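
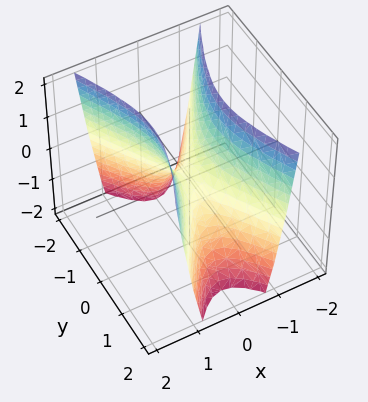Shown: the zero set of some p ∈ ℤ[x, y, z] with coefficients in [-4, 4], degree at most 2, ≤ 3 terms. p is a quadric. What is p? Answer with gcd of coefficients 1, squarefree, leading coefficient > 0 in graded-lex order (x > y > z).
3*x^2 - y^2 - z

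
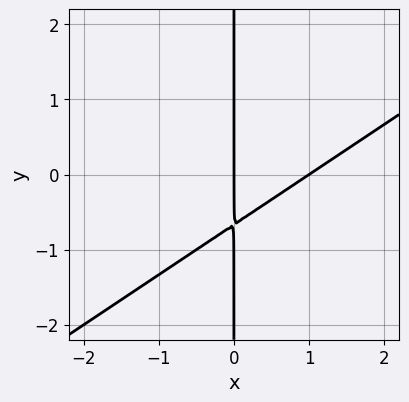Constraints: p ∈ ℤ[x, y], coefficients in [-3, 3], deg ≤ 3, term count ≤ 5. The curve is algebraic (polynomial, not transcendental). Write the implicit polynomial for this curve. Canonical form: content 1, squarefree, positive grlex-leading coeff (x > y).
First, degree: the shape is more complex than any degree-1 curve, so deg p = 2.
Next, against the integer gridlines: among the integer gridlines, it crosses the x-axis at x ∈ {0, 1}; every point of the y-axis in the box is on the curve.
Finally, fitting integer coefficients to these (and the overall shape) gives p.

2*x^2 - 3*x*y - 2*x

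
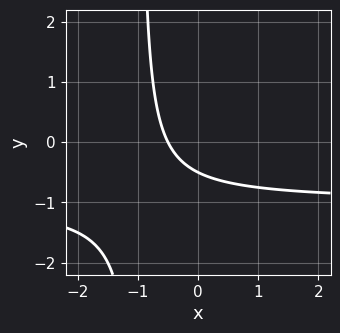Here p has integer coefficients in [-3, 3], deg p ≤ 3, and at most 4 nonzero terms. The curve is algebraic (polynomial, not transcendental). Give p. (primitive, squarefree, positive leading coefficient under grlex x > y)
2*x*y + 2*x + 2*y + 1

First, the degree is 2 — the shape is more complex than any degree-1 curve.
Finally, solving for integer coefficients yields p as stated.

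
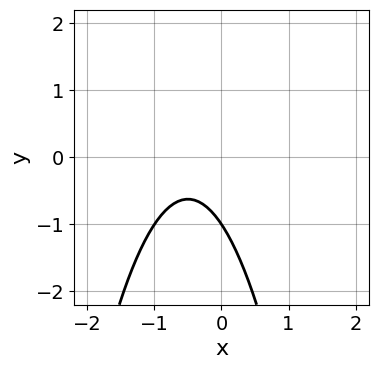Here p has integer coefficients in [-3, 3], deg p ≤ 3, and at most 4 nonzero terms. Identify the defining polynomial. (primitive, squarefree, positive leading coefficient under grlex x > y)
The degree is 2 — no degree-1 curve has this shape.
Reading off the gridlines: it misses every integer gridline on the x-axis; one y-axis crossing is at y = -1.
Matching integer coefficients to the picture gives p.

3*x^2 + 3*x + 2*y + 2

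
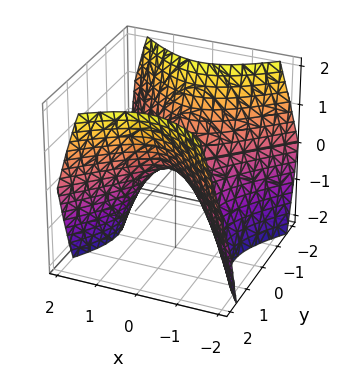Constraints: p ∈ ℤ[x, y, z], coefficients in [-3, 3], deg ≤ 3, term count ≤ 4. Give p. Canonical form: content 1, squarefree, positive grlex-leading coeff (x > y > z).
x^2 - y^2 + z

First, degree: a hyperbolic paraboloid; a quadric, so deg p = 2.
Then, symmetries: it's symmetric under y → −y, forcing even powers of y; mirror symmetry x ↦ −x ⇒ only even powers of x.
Then, checking where it meets the axes: one x-axis crossing is at x = 0; one z-axis crossing is at z = 0; it crosses the y-axis at the gridline y = 0.
Finally, solving for integer coefficients yields p as stated.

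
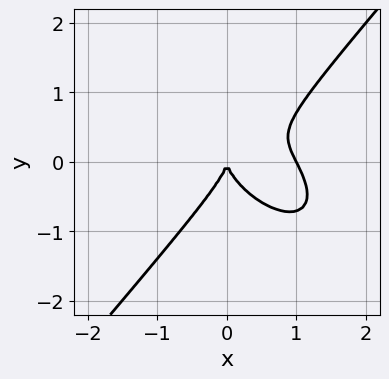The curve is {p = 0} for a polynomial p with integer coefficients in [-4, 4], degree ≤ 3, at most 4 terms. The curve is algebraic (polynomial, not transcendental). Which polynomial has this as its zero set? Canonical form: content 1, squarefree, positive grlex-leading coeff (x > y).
(a) The degree is 3 — no degree-2 curve has this shape.
(b) From the visible intercepts: the x-axis gridline crossings are at x ∈ {0, 1}; one y-axis crossing is at y = 0.
(c) Solving for integer coefficients yields p as stated.

2*x^3 + x^2*y - 2*y^3 - 2*x^2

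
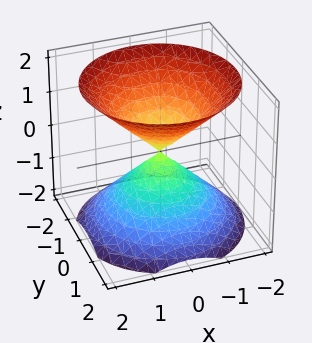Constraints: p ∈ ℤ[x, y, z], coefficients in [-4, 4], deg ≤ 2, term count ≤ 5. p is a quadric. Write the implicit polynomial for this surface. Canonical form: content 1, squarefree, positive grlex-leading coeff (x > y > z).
x^2 + y^2 - z^2

1. I count 2 distinct pieces. Treating them together as one polynomial.
2. Degree: two nappes meeting at a single point; a quadric, so deg p = 2.
3. Symmetries: rotational symmetry about the z-axis ⇒ p depends on x, y only through x² + y²; the z ↦ −z reflection is a symmetry, so z appears only in even powers.
4. From the visible intercepts: it meets the x-axis at x = 0 (among the integer gridlines); it crosses the z-axis at the gridline z = 0; one y-axis crossing is at y = 0.
5. Assembling these constraints gives the stated polynomial.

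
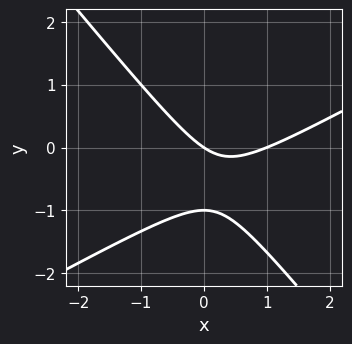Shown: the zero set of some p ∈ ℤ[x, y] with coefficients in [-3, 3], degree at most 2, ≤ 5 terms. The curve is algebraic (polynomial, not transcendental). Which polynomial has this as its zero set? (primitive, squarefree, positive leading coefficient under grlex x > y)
2*x^2 - 2*x*y - 3*y^2 - 2*x - 3*y

1. Degree: a generic line meets the curve in up to 2 points, so deg p = 2.
2. From the axis intercepts and sections: among the integer gridlines, it crosses the x-axis at x ∈ {0, 1}; the y-axis gridline crossings are at y ∈ {-1, 0}.
3. Fitting integer coefficients to these (and the overall shape) gives p.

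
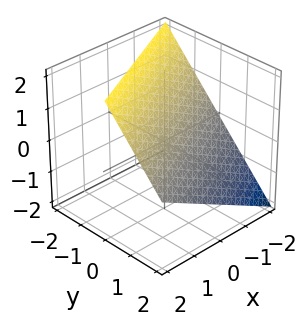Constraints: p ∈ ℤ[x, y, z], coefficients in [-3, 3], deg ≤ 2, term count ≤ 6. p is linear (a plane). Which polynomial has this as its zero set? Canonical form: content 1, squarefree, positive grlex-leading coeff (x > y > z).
x - 2*y - 2*z + 2

First, deg p = 1. The surface is flat (a plane).
Next, observable constraints: it meets the y-axis at y = 1 (among the integer gridlines); it crosses the z-axis at the gridline z = 1; it meets the x-axis at x = -2 (among the integer gridlines).
Finally, matching integer coefficients to the picture gives p.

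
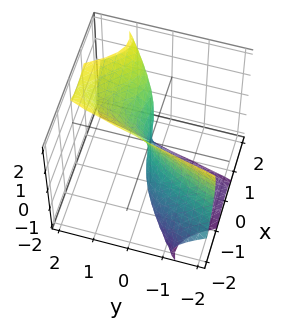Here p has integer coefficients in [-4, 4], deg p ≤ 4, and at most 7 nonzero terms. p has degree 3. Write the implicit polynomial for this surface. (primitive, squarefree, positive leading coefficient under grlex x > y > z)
1. The degree is 3 — no degree-2 surface has this shape.
2. Observable constraints: it meets the y-axis at y = 0 (among the integer gridlines); it crosses the z-axis at the gridline z = 0.
3. These observations pin down the coefficients.

2*x^3 - x^2*y - 2*x^2*z + z^3 - 3*y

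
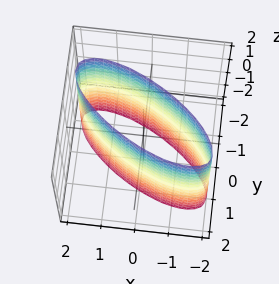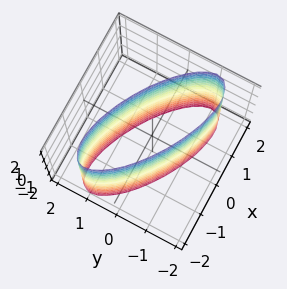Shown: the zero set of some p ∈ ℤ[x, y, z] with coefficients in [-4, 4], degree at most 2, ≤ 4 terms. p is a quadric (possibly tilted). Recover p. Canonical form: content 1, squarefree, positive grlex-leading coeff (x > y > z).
1. The degree is 2 — a generic line meets the surface in up to 2 points.
2. Observable constraints: among the integer gridlines, it crosses the y-axis at y ∈ {-1, 1}; no z-intercept at any integer in the box.
3. Fitting integer coefficients to these (and the overall shape) gives p.

x^2 + 2*x*y + 2*y^2 - 2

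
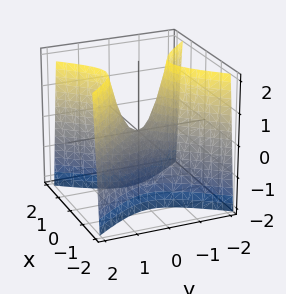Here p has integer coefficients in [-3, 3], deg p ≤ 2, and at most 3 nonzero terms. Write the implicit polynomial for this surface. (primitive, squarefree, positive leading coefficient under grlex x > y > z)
3*x^2 - 2*y^2 + z

First, deg p = 2.
Next, symmetries: the x ↦ −x reflection is a symmetry, so x appears only in even powers; the y ↦ −y reflection is a symmetry, so y appears only in even powers.
Then, checking where it meets the axes: it crosses the z-axis at the gridline z = 0; it crosses the x-axis at the gridline x = 0.
Finally, assembling these constraints gives the stated polynomial.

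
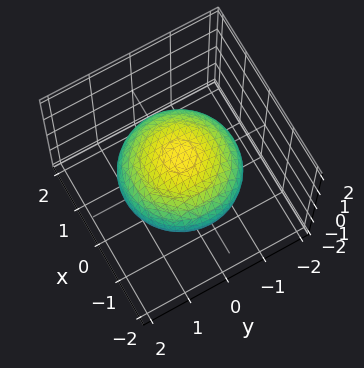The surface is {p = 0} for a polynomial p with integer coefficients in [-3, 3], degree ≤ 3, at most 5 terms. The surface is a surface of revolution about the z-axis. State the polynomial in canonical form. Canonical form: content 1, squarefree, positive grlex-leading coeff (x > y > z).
x^2 + y^2 + 2*z^2 - 2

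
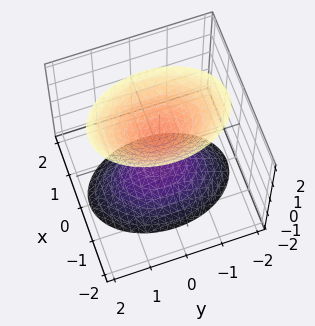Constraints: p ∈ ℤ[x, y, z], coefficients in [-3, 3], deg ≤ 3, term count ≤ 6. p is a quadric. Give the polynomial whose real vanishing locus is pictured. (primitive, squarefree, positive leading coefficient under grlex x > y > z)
2*x^2 + y^2 - z^2 + 1

(a) There are 2 components. Treating them together as one polynomial.
(b) The degree is 2 — two separate bowl-shaped sheets opening away from each other; a quadric.
(c) Symmetries: it's symmetric under z → −z, forcing even powers of z; mirror symmetry y ↦ −y ⇒ only even powers of y; it's symmetric under x → −x, forcing even powers of x.
(d) Reading off the gridlines: it misses every integer gridline on the x-axis; the z-axis gridline crossings are at z ∈ {-1, 1}.
(e) The integer polynomial consistent with all of this is the stated p.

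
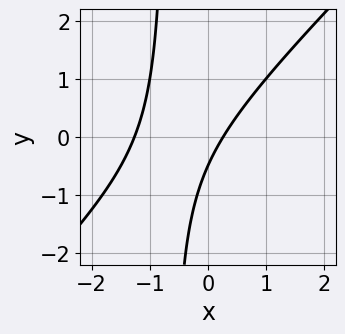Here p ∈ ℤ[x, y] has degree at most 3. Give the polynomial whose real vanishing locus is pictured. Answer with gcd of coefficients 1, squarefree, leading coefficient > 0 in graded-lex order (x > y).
3*x^2 - 3*x*y + 3*x - 2*y - 1

First, degree: a generic line meets the curve in up to 2 points, so deg p = 2.
Finally, solving for integer coefficients yields p as stated.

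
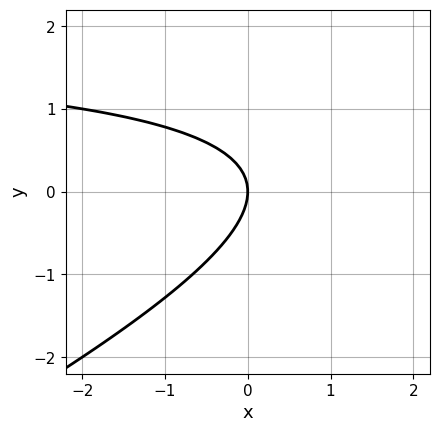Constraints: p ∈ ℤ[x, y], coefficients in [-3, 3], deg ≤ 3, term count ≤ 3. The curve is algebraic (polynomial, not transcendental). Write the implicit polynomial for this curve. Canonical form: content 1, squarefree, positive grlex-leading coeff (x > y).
(a) Degree: the shape is more complex than any degree-1 curve, so deg p = 2.
(b) Reading off the gridlines: it meets the y-axis at y = 0 (among the integer gridlines); one x-axis crossing is at x = 0.
(c) Solving for integer coefficients yields p as stated.

x*y - 2*y^2 - 2*x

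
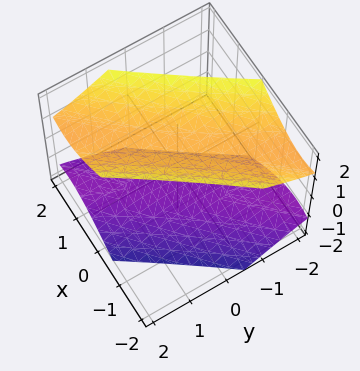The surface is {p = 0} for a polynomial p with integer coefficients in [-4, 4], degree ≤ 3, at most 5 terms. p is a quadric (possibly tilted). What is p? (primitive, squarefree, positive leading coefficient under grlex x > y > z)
1. I count 2 distinct pieces. Treating them together as one polynomial.
2. deg p = 2. The shape is more complex than any degree-1 surface.
3. From the axis intercepts and sections: it misses every integer gridline on the x-axis; the surface avoids every integer y-axis point in the box.
4. Assembling these constraints gives the stated polynomial.

2*x^2 - 3*x*y + y^2 - 2*z^2 + 3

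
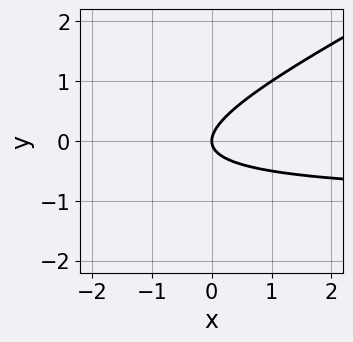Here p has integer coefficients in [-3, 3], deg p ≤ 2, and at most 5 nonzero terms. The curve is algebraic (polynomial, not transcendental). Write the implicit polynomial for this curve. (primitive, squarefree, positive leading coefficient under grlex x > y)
1. Degree: no degree-1 curve has this shape, so deg p = 2.
2. Checking where it meets the axes: it crosses the y-axis at the gridline y = 0; it crosses the x-axis at the gridline x = 0.
3. The integer polynomial consistent with all of this is the stated p.

x*y - 2*y^2 + x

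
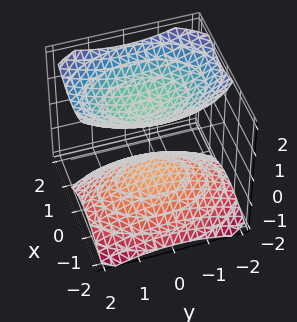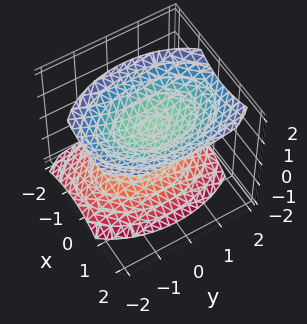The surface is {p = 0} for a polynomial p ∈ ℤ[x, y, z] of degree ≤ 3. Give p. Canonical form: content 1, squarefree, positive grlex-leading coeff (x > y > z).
2*x^2 - x*z + y^2 - 2*z^2 + 2

(a) The picture has 2 separate pieces. They look like related sheets of one shape, so recover p as a whole.
(b) The degree is 2 — the shape is more complex than any degree-1 surface.
(c) Checking where it meets the axes: the z-axis gridline crossings are at z ∈ {-1, 1}; the surface avoids every integer x-axis point in the box; the surface avoids every integer y-axis point in the box.
(d) Matching integer coefficients to the picture gives p.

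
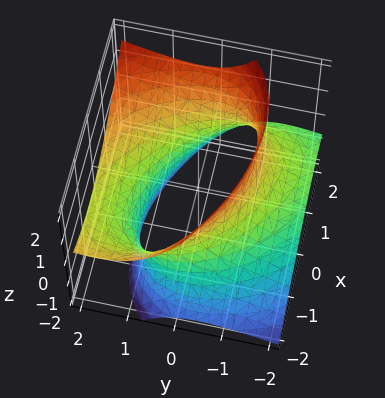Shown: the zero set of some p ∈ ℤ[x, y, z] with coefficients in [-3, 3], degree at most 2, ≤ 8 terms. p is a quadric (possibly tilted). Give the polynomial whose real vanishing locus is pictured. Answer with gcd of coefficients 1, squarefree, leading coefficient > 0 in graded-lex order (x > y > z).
x^2 + x*y + y^2 - 2*y*z - z^2 - 2

(a) deg p = 2. A generic line meets the surface in up to 2 points.
(b) Against the integer gridlines: it misses every integer gridline on the z-axis.
(c) The integer polynomial consistent with all of this is the stated p.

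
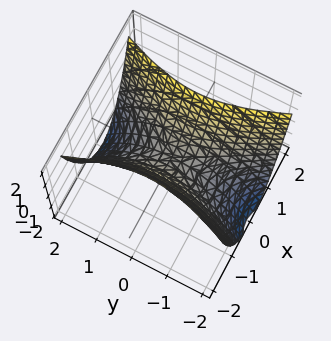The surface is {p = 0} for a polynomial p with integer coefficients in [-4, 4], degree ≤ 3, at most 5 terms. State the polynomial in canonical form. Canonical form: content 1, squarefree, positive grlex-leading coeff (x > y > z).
3*x^2 - y^2 - 2*z

1. The degree is 2 — a saddle surface; a quadric.
2. Symmetries: mirror symmetry y ↦ −y ⇒ only even powers of y; mirror symmetry x ↦ −x ⇒ only even powers of x.
3. Observable constraints: it meets the y-axis at y = 0 (among the integer gridlines); it meets the x-axis at x = 0 (among the integer gridlines); it crosses the z-axis at the gridline z = 0.
4. Together with the visible shape, these determine p as stated.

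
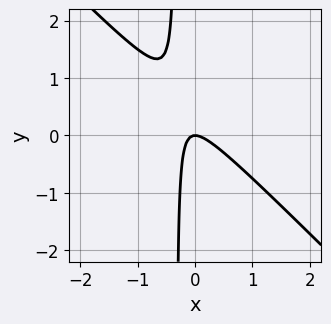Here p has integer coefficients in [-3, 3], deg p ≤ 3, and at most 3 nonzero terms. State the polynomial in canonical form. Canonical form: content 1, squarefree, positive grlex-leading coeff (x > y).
1. Degree: the shape is more complex than any degree-1 curve, so deg p = 2.
2. Against the integer gridlines: it meets the x-axis at x = 0 (among the integer gridlines); it meets the y-axis at y = 0 (among the integer gridlines).
3. The integer polynomial consistent with all of this is the stated p.

3*x^2 + 3*x*y + y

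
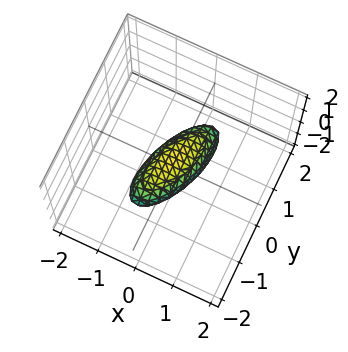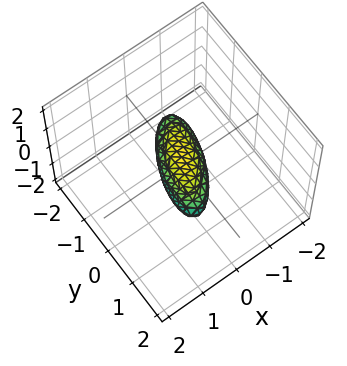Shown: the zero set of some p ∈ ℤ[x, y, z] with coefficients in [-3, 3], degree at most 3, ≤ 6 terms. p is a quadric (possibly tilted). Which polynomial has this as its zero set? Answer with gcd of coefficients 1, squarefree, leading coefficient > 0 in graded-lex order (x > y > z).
Degree: the shape is more complex than any degree-1 surface, so deg p = 2.
Reading off the gridlines: among the integer gridlines, it crosses the y-axis at y ∈ {-1, 1}.
Matching integer coefficients to the picture gives p.

3*x^2 - 2*x*y + y^2 + 3*z^2 - 1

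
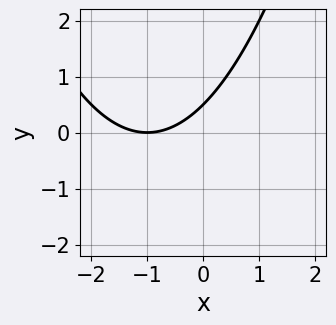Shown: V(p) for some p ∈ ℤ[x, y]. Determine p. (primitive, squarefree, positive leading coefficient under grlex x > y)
x^2 + 2*x - 2*y + 1

1. The degree is 2 — a generic line meets the curve in up to 2 points.
2. Observable constraints: it meets the x-axis at x = -1 (among the integer gridlines).
3. Fitting integer coefficients to these (and the overall shape) gives p.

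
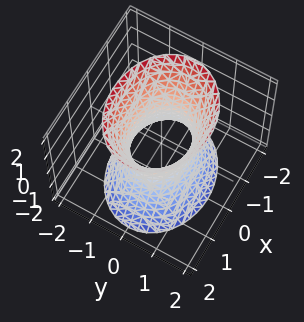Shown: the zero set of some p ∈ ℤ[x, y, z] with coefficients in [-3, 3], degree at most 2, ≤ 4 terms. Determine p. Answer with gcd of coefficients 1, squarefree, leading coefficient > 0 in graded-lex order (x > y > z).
2*x^2 + 3*y^2 - z^2 - 2

deg p = 2.
Symmetries: mirror symmetry y ↦ −y ⇒ only even powers of y; it's symmetric under x → −x, forcing even powers of x; it's symmetric under z → −z, forcing even powers of z.
From the visible intercepts: it misses every integer gridline on the z-axis; among the integer gridlines, it crosses the x-axis at x ∈ {-1, 1}.
Putting this together gives p.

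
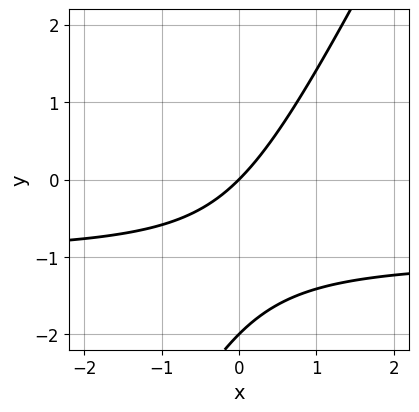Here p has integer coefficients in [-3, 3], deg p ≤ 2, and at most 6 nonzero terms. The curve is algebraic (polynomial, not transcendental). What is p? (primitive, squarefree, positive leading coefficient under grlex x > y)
2*x*y - y^2 + 2*x - 2*y

1. deg p = 2. A generic line meets the curve in up to 2 points.
2. From the visible intercepts: one x-axis crossing is at x = 0; the y-axis gridline crossings are at y ∈ {-2, 0}.
3. Fitting integer coefficients to these (and the overall shape) gives p.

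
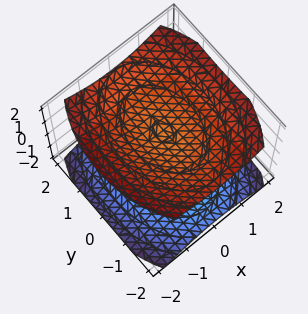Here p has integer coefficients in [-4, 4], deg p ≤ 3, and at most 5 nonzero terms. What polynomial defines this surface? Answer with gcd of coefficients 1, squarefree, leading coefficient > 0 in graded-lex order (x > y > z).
2*x^2 + y^2 - 3*z^2 + 3

1. I count 2 distinct pieces.
2. The degree is 2 — two sheets facing apart; a quadric.
3. Symmetries: it's symmetric under z → −z, forcing even powers of z; it's symmetric under y → −y, forcing even powers of y; mirror symmetry x ↦ −x ⇒ only even powers of x.
4. Checking where it meets the axes: no x-intercept at any integer in the box; no y-intercept at any integer in the box; among the integer gridlines, it crosses the z-axis at z ∈ {-1, 1}.
5. These observations pin down the coefficients.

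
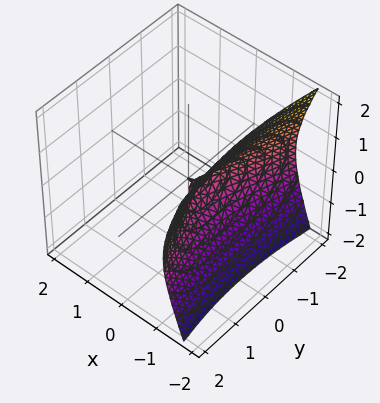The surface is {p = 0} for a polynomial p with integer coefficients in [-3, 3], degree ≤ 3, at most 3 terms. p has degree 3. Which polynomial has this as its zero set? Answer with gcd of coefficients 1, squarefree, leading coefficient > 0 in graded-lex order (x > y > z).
(a) Degree: a generic line meets the surface in up to 3 points, so deg p = 3.
(b) From the axis intercepts and sections: it crosses the z-axis at the gridline z = 0; one x-axis crossing is at x = 0; one y-axis crossing is at y = 0.
(c) The integer polynomial consistent with all of this is the stated p.

3*x^3 + y^2 + 2*z^2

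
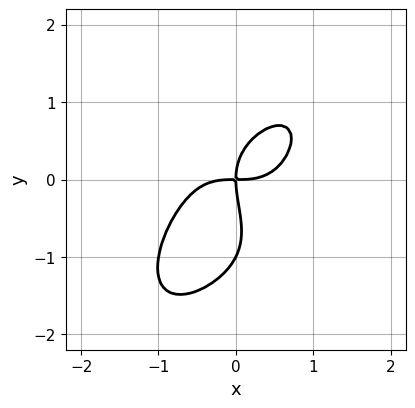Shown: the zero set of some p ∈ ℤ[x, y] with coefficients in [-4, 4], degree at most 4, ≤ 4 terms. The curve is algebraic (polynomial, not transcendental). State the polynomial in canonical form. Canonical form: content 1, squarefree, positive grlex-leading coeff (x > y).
(a) Degree: the shape is more complex than any degree-3 curve, so deg p = 4.
(b) From the axis intercepts and sections: one x-axis crossing is at x = 0; the y-axis gridline crossings are at y ∈ {-1, 0}.
(c) Matching integer coefficients to the picture gives p.

2*x^4 + y^4 + y^3 - 2*x*y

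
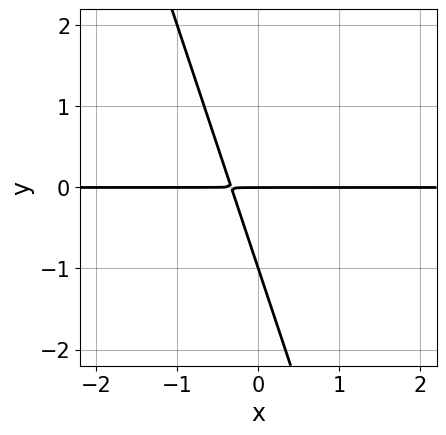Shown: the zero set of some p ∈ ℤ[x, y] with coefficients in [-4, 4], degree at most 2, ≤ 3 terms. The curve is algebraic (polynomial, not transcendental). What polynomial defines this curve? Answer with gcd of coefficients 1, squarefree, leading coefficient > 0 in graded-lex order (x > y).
3*x*y + y^2 + y

1. Degree: no degree-1 curve has this shape, so deg p = 2.
2. From the axis intercepts and sections: every point of the x-axis in the box is on the curve; among the integer gridlines, it crosses the y-axis at y ∈ {-1, 0}.
3. These observations pin down the coefficients.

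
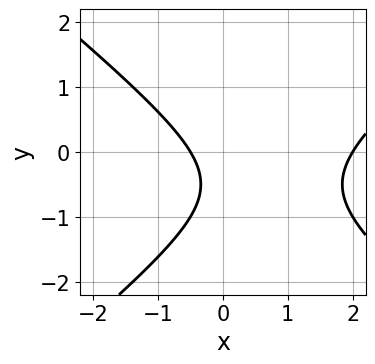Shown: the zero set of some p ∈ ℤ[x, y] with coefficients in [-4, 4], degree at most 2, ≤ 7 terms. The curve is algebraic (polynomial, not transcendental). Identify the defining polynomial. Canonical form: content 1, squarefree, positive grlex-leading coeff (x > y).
deg p = 2.
Reading off the gridlines: it meets the x-axis at x = 2 (among the integer gridlines); no y-intercept at any integer in the box.
Together with the visible shape, these determine p as stated.

2*x^2 - 3*y^2 - 3*x - 3*y - 2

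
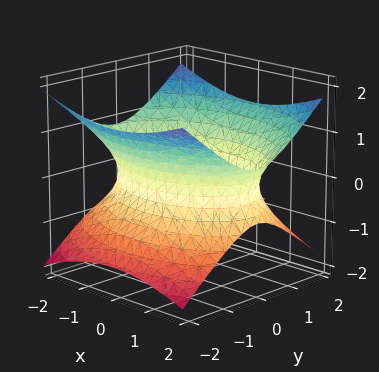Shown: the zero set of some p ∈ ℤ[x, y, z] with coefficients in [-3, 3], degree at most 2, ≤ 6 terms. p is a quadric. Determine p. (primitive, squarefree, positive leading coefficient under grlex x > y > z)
First, the degree is 2 — an hourglass — one-sheet hyperboloid; a quadric.
Next, symmetries: the z ↦ −z reflection is a symmetry, so z appears only in even powers; the x ↦ −x reflection is a symmetry, so x appears only in even powers; mirror symmetry y ↦ −y ⇒ only even powers of y.
Next, checking where it meets the axes: no z-intercept at any integer in the box.
Finally, these observations pin down the coefficients.

x^2 + 2*y^2 - 3*z^2 - 3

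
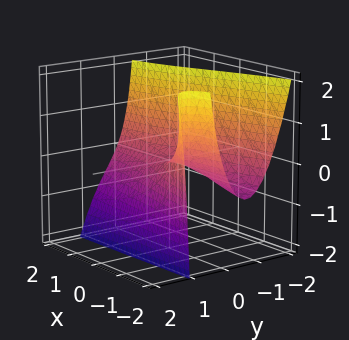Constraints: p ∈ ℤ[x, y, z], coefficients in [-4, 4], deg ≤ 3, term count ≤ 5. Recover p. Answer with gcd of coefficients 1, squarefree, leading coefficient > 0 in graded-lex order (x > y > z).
First, deg p = 3. No degree-2 surface has this shape.
Next, against the integer gridlines: it meets the z-axis at z = 0 (among the integer gridlines); it meets the y-axis at y = 0 (among the integer gridlines); the visible x-axis segment lies entirely on the surface.
Finally, matching integer coefficients to the picture gives p.

x*y*z + 3*y^3 + 2*x*y + 2*z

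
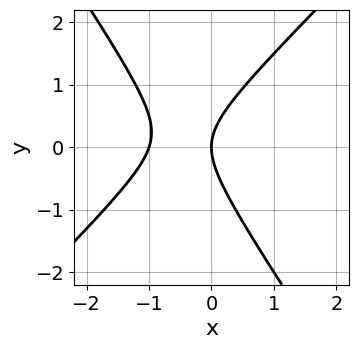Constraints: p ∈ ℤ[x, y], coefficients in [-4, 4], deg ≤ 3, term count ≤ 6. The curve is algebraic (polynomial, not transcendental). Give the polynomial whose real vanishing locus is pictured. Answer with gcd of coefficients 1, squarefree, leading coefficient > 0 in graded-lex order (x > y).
3*x^2 - x*y - 2*y^2 + 3*x

First, the degree is 2 — the shape is more complex than any degree-1 curve.
Then, observable constraints: one y-axis crossing is at y = 0; the x-axis gridline crossings are at x ∈ {-1, 0}.
Finally, these observations pin down the coefficients.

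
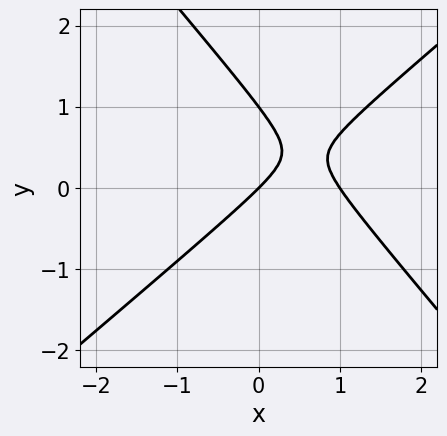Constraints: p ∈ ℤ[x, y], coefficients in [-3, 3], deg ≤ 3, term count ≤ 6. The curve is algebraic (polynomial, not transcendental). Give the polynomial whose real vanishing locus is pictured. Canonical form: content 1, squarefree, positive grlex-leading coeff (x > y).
3*x^2 - x*y - 3*y^2 - 3*x + 3*y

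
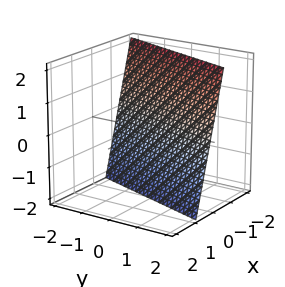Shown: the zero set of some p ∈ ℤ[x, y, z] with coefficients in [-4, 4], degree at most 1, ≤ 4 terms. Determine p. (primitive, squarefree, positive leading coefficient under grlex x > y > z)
3*x - y + z + 2

1. Degree: the surface is flat (a plane), so deg p = 1.
2. From the visible intercepts: it meets the y-axis at y = 2 (among the integer gridlines); it crosses the z-axis at the gridline z = -2.
3. These observations pin down the coefficients.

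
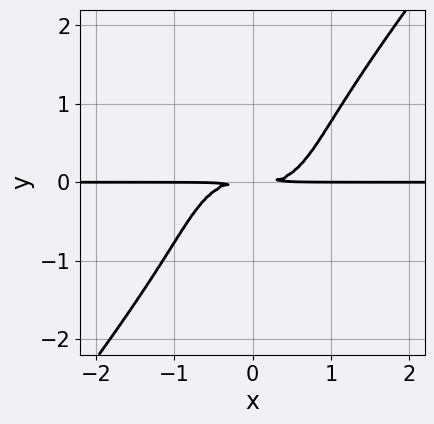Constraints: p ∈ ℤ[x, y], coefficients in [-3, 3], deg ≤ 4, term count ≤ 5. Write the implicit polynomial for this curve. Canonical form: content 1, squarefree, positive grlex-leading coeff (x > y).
2*x^3*y - y^4 - 2*y^2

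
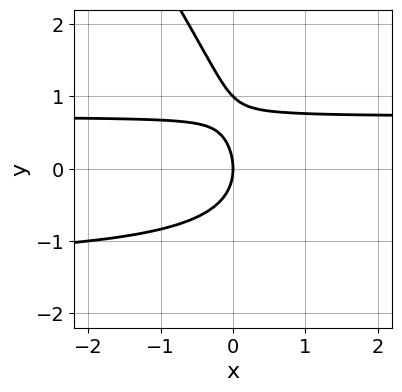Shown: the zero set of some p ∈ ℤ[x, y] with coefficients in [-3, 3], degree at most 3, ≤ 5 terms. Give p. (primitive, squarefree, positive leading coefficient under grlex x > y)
The degree is 3 — a generic line meets the curve in up to 3 points.
Checking where it meets the axes: the y-axis gridline crossings are at y ∈ {0, 1}; one x-axis crossing is at x = 0.
Solving for integer coefficients yields p as stated.

3*x*y^2 + 2*y^3 + 2*x*y - 2*y^2 - 3*x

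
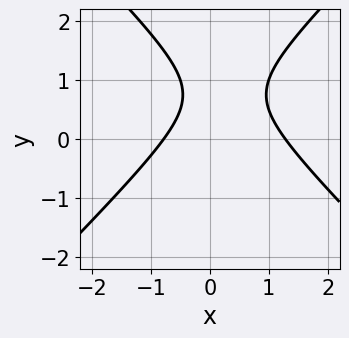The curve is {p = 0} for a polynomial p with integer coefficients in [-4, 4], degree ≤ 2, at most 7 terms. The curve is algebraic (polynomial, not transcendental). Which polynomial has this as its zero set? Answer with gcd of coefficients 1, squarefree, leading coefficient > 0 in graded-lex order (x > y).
First, degree: no degree-1 curve has this shape, so deg p = 2.
Then, from the axis intercepts and sections: the curve avoids every integer y-axis point in the box.
Finally, solving for integer coefficients yields p as stated.

2*x^2 - 2*y^2 - x + 3*y - 2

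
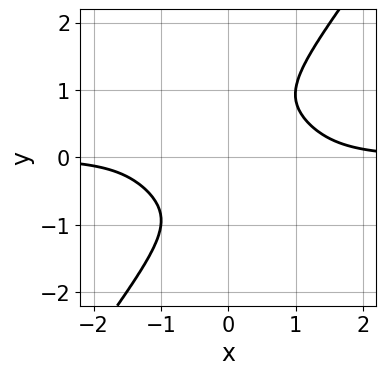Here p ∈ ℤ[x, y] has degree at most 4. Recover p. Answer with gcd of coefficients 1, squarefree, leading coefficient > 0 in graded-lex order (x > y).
2*x^3*y + 3*x*y^3 - 3*y^4 - 2

deg p = 4.
Reading off the gridlines: it misses every integer gridline on the y-axis; it misses every integer gridline on the x-axis.
Fitting integer coefficients to these (and the overall shape) gives p.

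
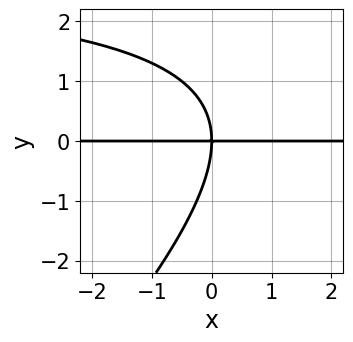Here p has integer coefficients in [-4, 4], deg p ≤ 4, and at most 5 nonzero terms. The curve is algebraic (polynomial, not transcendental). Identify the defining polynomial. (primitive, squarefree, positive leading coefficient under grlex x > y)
1. The degree is 3 — no degree-2 curve has this shape.
2. Against the integer gridlines: one y-axis crossing is at y = 0; every point of the x-axis in the box is on the curve.
3. The integer polynomial consistent with all of this is the stated p.

x*y^2 - y^3 - 3*x*y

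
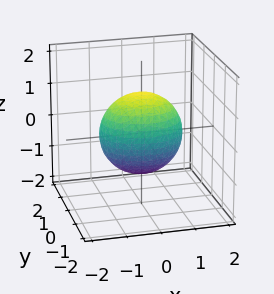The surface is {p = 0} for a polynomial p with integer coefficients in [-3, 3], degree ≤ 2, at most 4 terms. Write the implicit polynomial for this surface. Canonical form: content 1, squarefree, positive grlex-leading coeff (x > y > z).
(a) deg p = 2. A closed, bounded, convex surface; a quadric.
(b) Symmetries: mirror symmetry y ↦ −y ⇒ only even powers of y; the z ↦ −z reflection is a symmetry, so z appears only in even powers; the x ↦ −x reflection is a symmetry, so x appears only in even powers.
(c) Checking where it meets the axes: the y-axis gridline crossings are at y ∈ {-1, 1}.
(d) Assembling these constraints gives the stated polynomial.

2*x^2 + 3*y^2 + 2*z^2 - 3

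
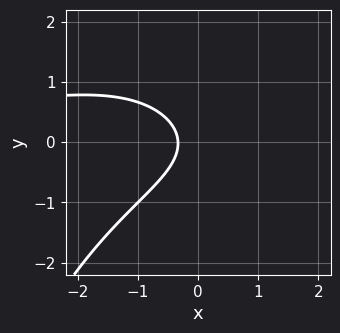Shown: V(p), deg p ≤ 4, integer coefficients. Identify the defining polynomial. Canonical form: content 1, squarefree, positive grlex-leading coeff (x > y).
x^2*y + 3*y^2 + 3*x + 1

First, deg p = 3. No degree-2 curve has this shape.
Then, against the integer gridlines: it misses every integer gridline on the y-axis.
Finally, together with the visible shape, these determine p as stated.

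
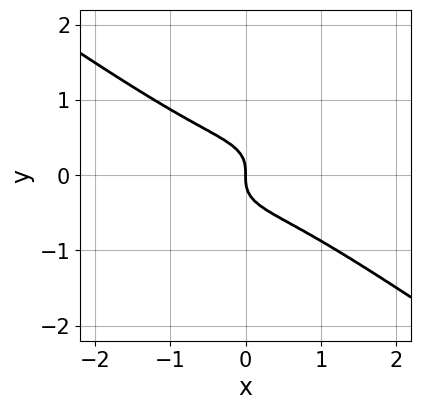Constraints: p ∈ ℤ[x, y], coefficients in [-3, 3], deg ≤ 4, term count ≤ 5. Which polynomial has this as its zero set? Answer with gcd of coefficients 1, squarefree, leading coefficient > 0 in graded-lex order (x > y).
First, the degree is 3 — a generic line meets the curve in up to 3 points.
Next, from the visible intercepts: it crosses the y-axis at the gridline y = 0; it crosses the x-axis at the gridline x = 0.
Finally, putting this together gives p.

x^3 + 3*y^3 + x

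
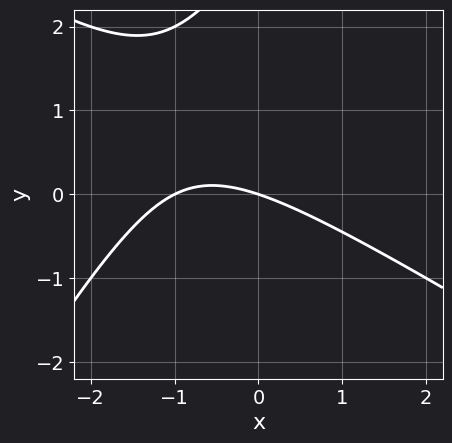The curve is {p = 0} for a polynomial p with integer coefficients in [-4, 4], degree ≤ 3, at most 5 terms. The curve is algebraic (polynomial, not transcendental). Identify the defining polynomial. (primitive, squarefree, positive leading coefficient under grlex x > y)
x^2 + x*y - y^2 + x + 3*y

(a) The degree is 2 — the shape is more complex than any degree-1 curve.
(b) Reading off the gridlines: the x-axis gridline crossings are at x ∈ {-1, 0}; one y-axis crossing is at y = 0.
(c) The integer polynomial consistent with all of this is the stated p.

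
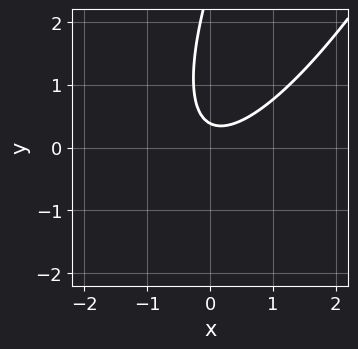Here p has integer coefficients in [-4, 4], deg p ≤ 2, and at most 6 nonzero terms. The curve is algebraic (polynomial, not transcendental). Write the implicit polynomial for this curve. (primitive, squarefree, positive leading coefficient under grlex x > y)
Degree: a generic line meets the curve in up to 2 points, so deg p = 2.
From the visible intercepts: it misses every integer gridline on the x-axis.
Together with the visible shape, these determine p as stated.

3*x^2 - 3*x*y + y^2 - 3*y + 1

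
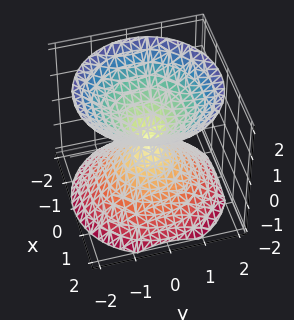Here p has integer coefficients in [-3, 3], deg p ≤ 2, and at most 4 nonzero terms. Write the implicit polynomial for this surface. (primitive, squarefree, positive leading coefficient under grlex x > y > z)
x^2 + y^2 - z^2

First, the picture has 2 separate pieces. Treating them together as one polynomial.
Then, degree: two nappes meeting at a single point; a quadric, so deg p = 2.
Next, symmetries: the z ↦ −z reflection is a symmetry, so z appears only in even powers; rotational symmetry about the z-axis ⇒ p depends on x, y only through x² + y².
Then, reading off the gridlines: a circular section at z = -1 has radius exactly 1; it meets the x-axis at x = 0 (among the integer gridlines).
Finally, these observations pin down the coefficients.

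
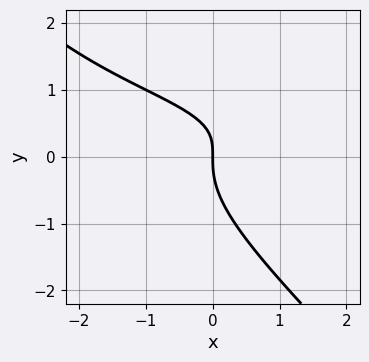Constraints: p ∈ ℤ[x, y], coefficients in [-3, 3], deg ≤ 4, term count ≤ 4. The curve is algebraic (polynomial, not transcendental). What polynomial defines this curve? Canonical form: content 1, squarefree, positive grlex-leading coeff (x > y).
(a) The degree is 3 — a generic line meets the curve in up to 3 points.
(b) Observable constraints: one y-axis crossing is at y = 0; it crosses the x-axis at the gridline x = 0.
(c) Solving for integer coefficients yields p as stated.

x*y^2 + y^3 - x*y + x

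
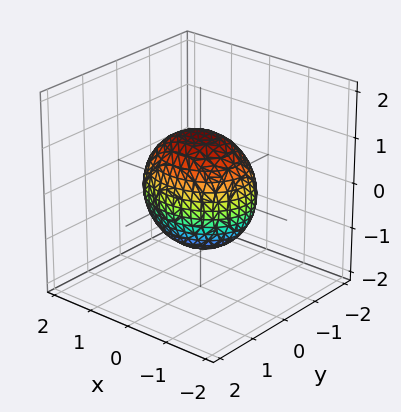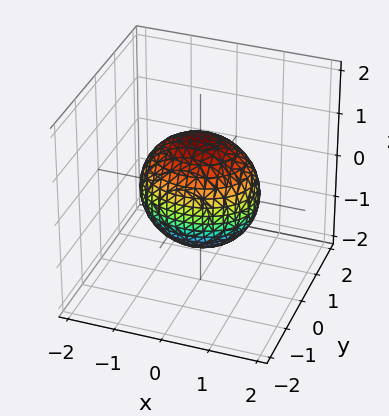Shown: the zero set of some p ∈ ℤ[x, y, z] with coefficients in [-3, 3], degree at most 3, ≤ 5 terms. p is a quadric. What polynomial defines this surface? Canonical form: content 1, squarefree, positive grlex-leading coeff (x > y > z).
2*x^2 + 3*y^2 + 2*z^2 - 3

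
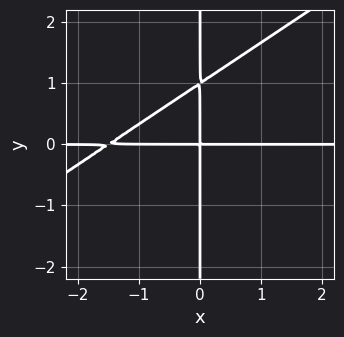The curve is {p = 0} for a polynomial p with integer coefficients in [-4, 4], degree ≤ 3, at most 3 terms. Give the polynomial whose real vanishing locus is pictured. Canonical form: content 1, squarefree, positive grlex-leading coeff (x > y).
(a) Degree: the shape is more complex than any degree-2 curve, so deg p = 3.
(b) Checking where it meets the axes: the visible y-axis segment lies entirely on the curve; the visible x-axis segment lies entirely on the curve.
(c) Assembling these constraints gives the stated polynomial.

2*x^2*y - 3*x*y^2 + 3*x*y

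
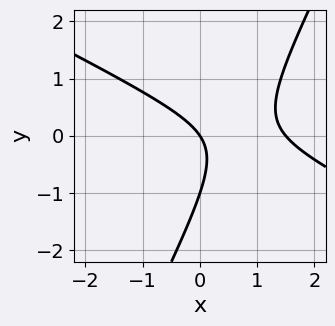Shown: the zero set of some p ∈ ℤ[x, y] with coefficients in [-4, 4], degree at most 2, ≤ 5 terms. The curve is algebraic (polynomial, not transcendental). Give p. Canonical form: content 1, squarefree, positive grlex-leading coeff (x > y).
2*x^2 + 3*x*y - 2*y^2 - 3*x - 2*y

(a) The degree is 2 — no degree-1 curve has this shape.
(b) Checking where it meets the axes: one x-axis crossing is at x = 0; among the integer gridlines, it crosses the y-axis at y ∈ {-1, 0}.
(c) Matching integer coefficients to the picture gives p.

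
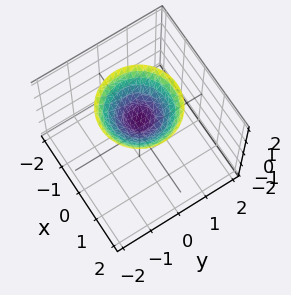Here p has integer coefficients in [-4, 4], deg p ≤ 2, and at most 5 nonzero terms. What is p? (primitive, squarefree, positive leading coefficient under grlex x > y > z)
1. The degree is 2 — the shape is more complex than any degree-1 surface.
2. Symmetry: every cross-section ⟂ z is a circle, so x, y appear only via x² + y².
3. Observable constraints: a circular section at z = 2 has radius between 1 and 2; one z-axis crossing is at z = 1; no y-intercept at any integer in the box; no x-intercept at any integer in the box.
4. Matching integer coefficients to the picture gives p.

2*x^2 + 2*y^2 - 3*z + 3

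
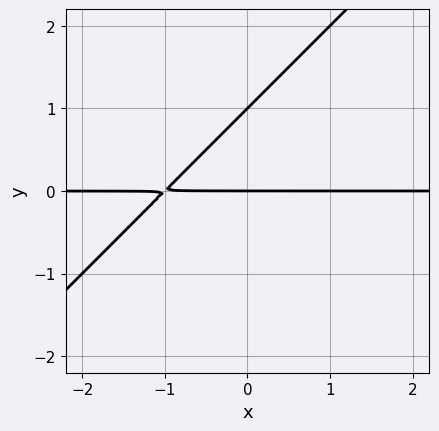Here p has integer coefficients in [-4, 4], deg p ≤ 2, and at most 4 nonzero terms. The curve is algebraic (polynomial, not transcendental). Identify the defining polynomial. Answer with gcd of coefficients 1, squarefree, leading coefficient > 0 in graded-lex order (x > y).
x*y - y^2 + y

First, the degree is 2 — a generic line meets the curve in up to 2 points.
Then, observable constraints: every point of the x-axis in the box is on the curve; among the integer gridlines, it crosses the y-axis at y ∈ {0, 1}.
Finally, fitting integer coefficients to these (and the overall shape) gives p.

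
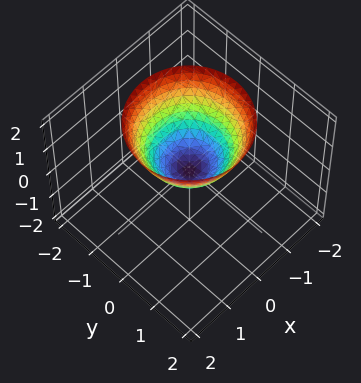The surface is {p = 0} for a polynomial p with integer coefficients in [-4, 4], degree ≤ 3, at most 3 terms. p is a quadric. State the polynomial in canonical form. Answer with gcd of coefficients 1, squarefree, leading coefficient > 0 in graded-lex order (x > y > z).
x^2 + y^2 - z

The degree is 2 — a paraboloid; a quadric.
Symmetries: rotational symmetry about the z-axis ⇒ p depends on x, y only through x² + y².
From the axis intercepts and sections: it crosses the x-axis at the gridline x = 0; it meets the z-axis at z = 0 (among the integer gridlines); a circular section at z = 1 has radius exactly 1.
Together with the visible shape, these determine p as stated.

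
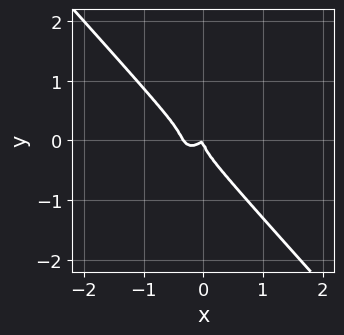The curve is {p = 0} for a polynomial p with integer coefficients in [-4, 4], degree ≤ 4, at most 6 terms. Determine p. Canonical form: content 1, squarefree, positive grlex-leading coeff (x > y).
3*x^3 - x^2*y + 3*y^3 + x^2 - x*y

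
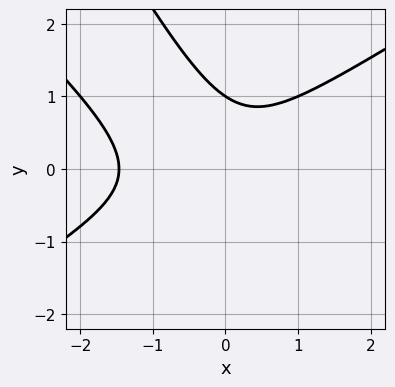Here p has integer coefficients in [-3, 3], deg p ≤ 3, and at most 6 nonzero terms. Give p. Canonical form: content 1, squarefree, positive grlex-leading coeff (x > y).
x^3 - 2*x*y^2 - y^3 + x^2 + 1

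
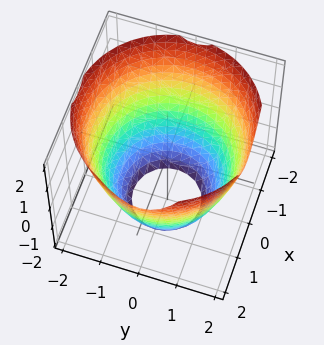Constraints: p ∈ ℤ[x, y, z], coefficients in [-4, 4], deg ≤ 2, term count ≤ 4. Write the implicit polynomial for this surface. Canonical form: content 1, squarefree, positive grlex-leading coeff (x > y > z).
First, degree: no degree-1 surface has this shape, so deg p = 2.
Then, by symmetry, every cross-section ⟂ z is a circle, so x, y appear only via x² + y².
Next, from the axis intercepts and sections: a circular section at z = -1 has radius between 1 and 2; the surface avoids every integer z-axis point in the box.
Finally, fitting integer coefficients to these (and the overall shape) gives p.

x^2 + y^2 - z - 3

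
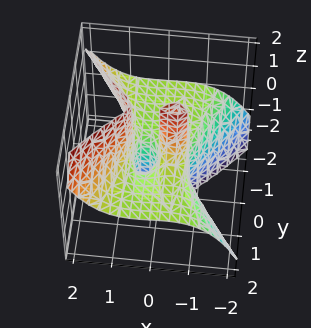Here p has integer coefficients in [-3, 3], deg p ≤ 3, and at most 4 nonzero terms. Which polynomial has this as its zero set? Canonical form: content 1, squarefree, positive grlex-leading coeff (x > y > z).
(a) deg p = 3.
(b) From the visible intercepts: every point of the z-axis in the box is on the surface; it crosses the x-axis at the gridline x = 0; the visible y-axis segment lies entirely on the surface.
(c) Together with the visible shape, these determine p as stated.

2*x^3 - 3*y^2*z - x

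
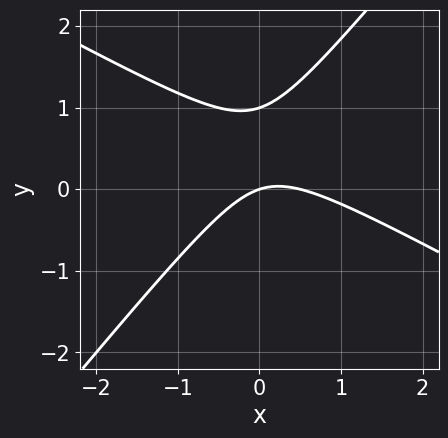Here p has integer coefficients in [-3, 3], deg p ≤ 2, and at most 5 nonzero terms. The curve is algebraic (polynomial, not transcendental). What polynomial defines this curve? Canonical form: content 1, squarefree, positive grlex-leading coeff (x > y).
(a) deg p = 2. The shape is more complex than any degree-1 curve.
(b) Against the integer gridlines: among the integer gridlines, it crosses the y-axis at y ∈ {0, 1}; it meets the x-axis at x = 0 (among the integer gridlines).
(c) Assembling these constraints gives the stated polynomial.

2*x^2 + 2*x*y - 3*y^2 - x + 3*y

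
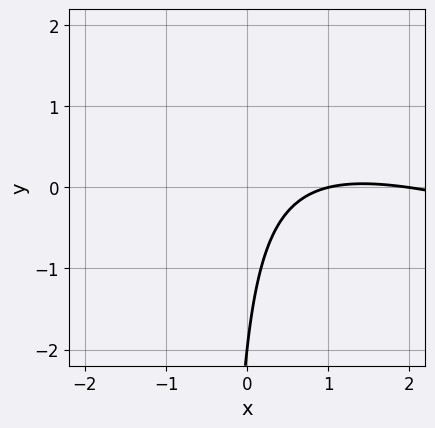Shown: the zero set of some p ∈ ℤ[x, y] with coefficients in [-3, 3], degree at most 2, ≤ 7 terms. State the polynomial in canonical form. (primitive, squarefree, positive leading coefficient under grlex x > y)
x^2 + 3*x*y - 3*x + y + 2

(a) Degree: the shape is more complex than any degree-1 curve, so deg p = 2.
(b) Against the integer gridlines: it crosses the y-axis at the gridline y = -2; the x-axis gridline crossings are at x ∈ {1, 2}.
(c) Assembling these constraints gives the stated polynomial.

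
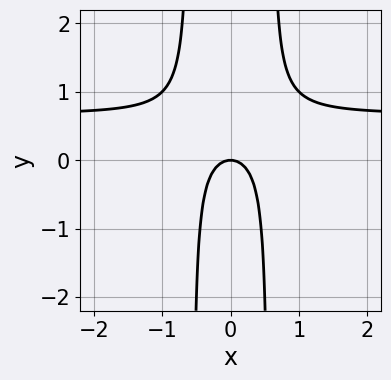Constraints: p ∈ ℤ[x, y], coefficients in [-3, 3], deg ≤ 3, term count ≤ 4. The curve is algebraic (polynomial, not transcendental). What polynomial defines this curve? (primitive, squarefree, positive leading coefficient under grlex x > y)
1. deg p = 3. No degree-2 curve has this shape.
2. Symmetries: mirror symmetry x ↦ −x ⇒ only even powers of x.
3. Reading off the gridlines: one x-axis crossing is at x = 0; it crosses the y-axis at the gridline y = 0.
4. Fitting integer coefficients to these (and the overall shape) gives p.

3*x^2*y - 2*x^2 - y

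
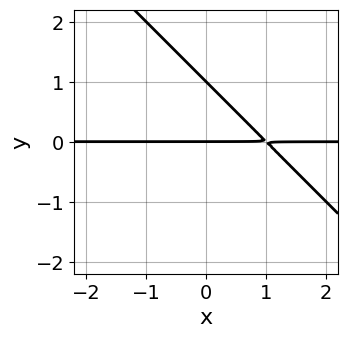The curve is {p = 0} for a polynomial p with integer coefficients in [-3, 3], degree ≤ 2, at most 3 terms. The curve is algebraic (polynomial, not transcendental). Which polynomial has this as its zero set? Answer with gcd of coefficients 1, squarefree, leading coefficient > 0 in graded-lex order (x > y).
First, the degree is 2 — no degree-1 curve has this shape.
Then, from the axis intercepts and sections: the visible x-axis segment lies entirely on the curve; among the integer gridlines, it crosses the y-axis at y ∈ {0, 1}.
Finally, together with the visible shape, these determine p as stated.

x*y + y^2 - y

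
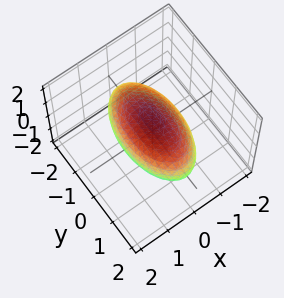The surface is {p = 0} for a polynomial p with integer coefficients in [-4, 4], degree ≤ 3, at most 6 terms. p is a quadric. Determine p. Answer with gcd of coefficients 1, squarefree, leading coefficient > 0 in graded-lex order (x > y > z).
(a) deg p = 2.
(b) Symmetries: it's symmetric under y → −y, forcing even powers of y; it's symmetric under z → −z, forcing even powers of z; the x ↦ −x reflection is a symmetry, so x appears only in even powers.
(c) Against the integer gridlines: the z-axis gridline crossings are at z ∈ {-1, 1}; among the integer gridlines, it crosses the x-axis at x ∈ {-1, 1}.
(d) Matching integer coefficients to the picture gives p.

3*x^2 + y^2 + 3*z^2 - 3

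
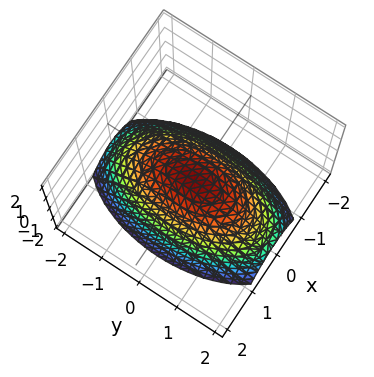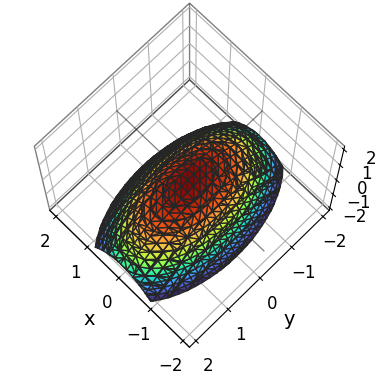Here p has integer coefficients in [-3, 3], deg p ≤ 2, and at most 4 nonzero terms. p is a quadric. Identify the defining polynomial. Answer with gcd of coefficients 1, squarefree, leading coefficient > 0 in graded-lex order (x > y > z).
3*x^2 + y^2 + 3*z

First, deg p = 2.
Next, symmetries: the y ↦ −y reflection is a symmetry, so y appears only in even powers; mirror symmetry x ↦ −x ⇒ only even powers of x.
Then, from the axis intercepts and sections: it meets the x-axis at x = 0 (among the integer gridlines); one z-axis crossing is at z = 0; it crosses the y-axis at the gridline y = 0.
Finally, fitting integer coefficients to these (and the overall shape) gives p.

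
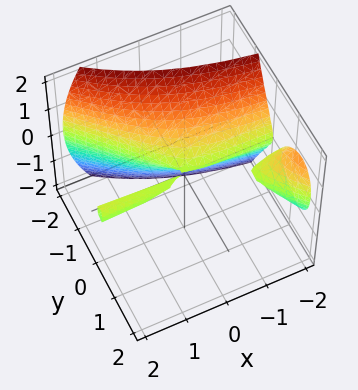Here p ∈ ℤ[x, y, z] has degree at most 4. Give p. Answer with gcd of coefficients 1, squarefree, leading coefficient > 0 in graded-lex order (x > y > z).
First, the picture has 3 separate pieces.
Then, deg p = 3.
Next, against the integer gridlines: every point of the x-axis in the box is on the surface; it crosses the z-axis at the gridline z = 0.
Finally, solving for integer coefficients yields p as stated.

3*x*y^2 + 3*y^3 - x*y + 2*z^2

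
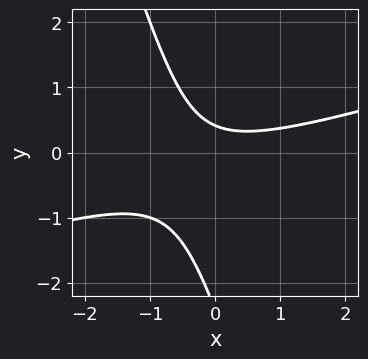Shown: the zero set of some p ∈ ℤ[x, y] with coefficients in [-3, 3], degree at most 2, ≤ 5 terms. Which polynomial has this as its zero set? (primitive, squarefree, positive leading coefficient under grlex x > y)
Degree: a generic line meets the curve in up to 2 points, so deg p = 2.
Against the integer gridlines: the curve avoids every integer x-axis point in the box.
Putting this together gives p.

x^2 - 3*x*y - y^2 - 2*y + 1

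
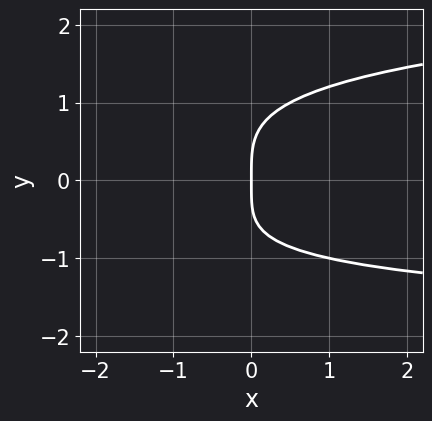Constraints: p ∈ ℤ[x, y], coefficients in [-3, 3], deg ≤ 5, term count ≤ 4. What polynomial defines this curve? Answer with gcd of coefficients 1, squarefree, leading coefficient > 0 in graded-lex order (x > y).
2*y^4 - x*y - 3*x

1. deg p = 4. No degree-3 curve has this shape.
2. Checking where it meets the axes: one y-axis crossing is at y = 0; it crosses the x-axis at the gridline x = 0.
3. Matching integer coefficients to the picture gives p.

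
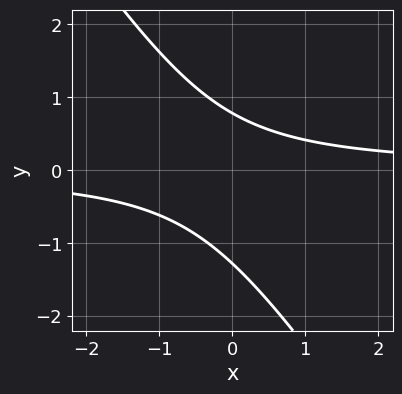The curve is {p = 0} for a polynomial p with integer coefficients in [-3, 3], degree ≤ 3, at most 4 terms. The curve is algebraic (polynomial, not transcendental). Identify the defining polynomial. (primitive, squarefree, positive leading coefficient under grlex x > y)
3*x*y + 2*y^2 + y - 2

1. deg p = 2. A generic line meets the curve in up to 2 points.
2. Reading off the gridlines: the curve avoids every integer x-axis point in the box.
3. Matching integer coefficients to the picture gives p.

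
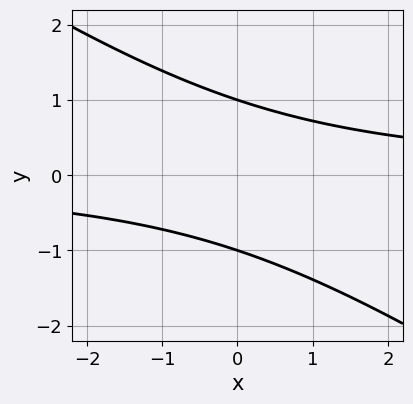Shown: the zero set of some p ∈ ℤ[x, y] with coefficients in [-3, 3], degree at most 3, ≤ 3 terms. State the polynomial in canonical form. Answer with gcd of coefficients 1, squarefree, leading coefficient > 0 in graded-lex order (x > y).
2*x*y + 3*y^2 - 3

deg p = 2.
Checking where it meets the axes: among the integer gridlines, it crosses the y-axis at y ∈ {-1, 1}; no x-intercept at any integer in the box.
Solving for integer coefficients yields p as stated.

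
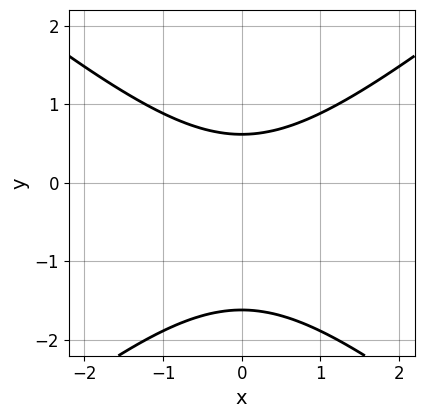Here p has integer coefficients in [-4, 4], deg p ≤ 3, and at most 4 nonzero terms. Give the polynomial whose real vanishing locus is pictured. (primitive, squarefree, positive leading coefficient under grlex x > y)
(a) deg p = 2. No degree-1 curve has this shape.
(b) Symmetries: it's symmetric under x → −x, forcing even powers of x.
(c) Against the integer gridlines: it misses every integer gridline on the x-axis.
(d) Putting this together gives p.

2*x^2 - 3*y^2 - 3*y + 3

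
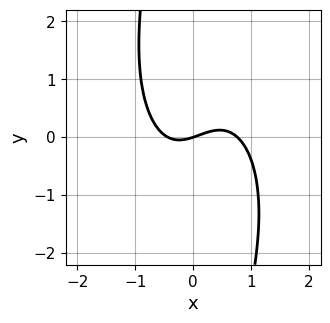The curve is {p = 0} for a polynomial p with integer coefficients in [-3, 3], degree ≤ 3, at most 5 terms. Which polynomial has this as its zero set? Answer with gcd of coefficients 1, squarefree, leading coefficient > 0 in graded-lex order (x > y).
Degree: a generic line meets the curve in up to 3 points, so deg p = 3.
Checking where it meets the axes: one y-axis crossing is at y = 0; it meets the x-axis at x = 0 (among the integer gridlines).
The integer polynomial consistent with all of this is the stated p.

3*x^3 + x*y^2 - x^2 - x + 3*y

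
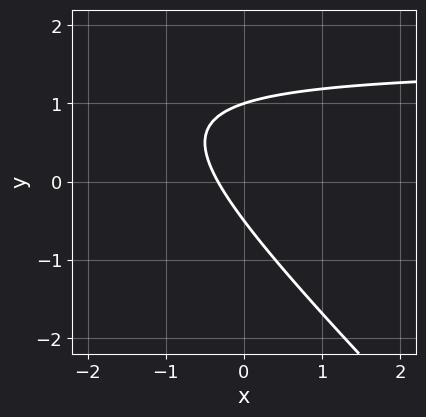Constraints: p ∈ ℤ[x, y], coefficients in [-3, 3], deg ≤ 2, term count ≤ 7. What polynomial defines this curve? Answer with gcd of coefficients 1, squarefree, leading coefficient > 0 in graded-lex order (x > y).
2*x*y + 2*y^2 - 3*x - y - 1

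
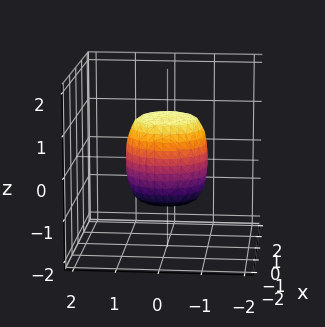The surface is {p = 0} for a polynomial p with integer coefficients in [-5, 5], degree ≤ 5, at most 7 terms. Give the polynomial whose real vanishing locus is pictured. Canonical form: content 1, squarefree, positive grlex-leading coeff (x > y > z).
(a) deg p = 4.
(b) By symmetry, every cross-section ⟂ z is a circle, so x, y appear only via x² + y².
(c) From the axis intercepts and sections: the z-axis gridline crossings are at z ∈ {-1, 1}; among the integer gridlines, it crosses the y-axis at y ∈ {-1, 1}; a circular section at z = -1 has radius between 0 and 1; among the integer gridlines, it crosses the x-axis at x ∈ {-1, 1}.
(d) Solving for integer coefficients yields p as stated.

2*x^4 + 4*x^2*y^2 + 2*y^4 - x^2 - y^2 + z^2 - 1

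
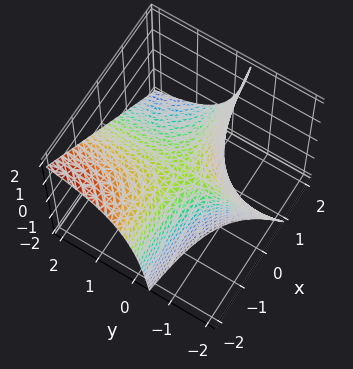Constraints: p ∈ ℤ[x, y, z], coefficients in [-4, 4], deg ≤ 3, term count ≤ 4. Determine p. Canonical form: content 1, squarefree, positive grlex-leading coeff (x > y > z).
4*x*y + 3*y*z + 3*z

1. Degree: no degree-1 surface has this shape, so deg p = 2.
2. Observable constraints: every point of the y-axis in the box is on the surface; one z-axis crossing is at z = 0.
3. Matching integer coefficients to the picture gives p. Check: (2, 0, 0) on the x-axis lies on the surface, and p(2, 0, 0) = 0. ✓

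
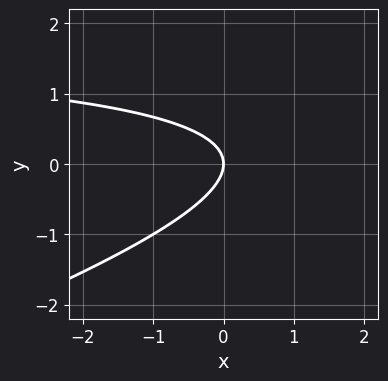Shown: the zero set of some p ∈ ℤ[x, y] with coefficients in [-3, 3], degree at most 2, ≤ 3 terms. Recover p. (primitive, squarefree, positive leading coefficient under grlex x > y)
x*y - 3*y^2 - 2*x

The degree is 2 — a generic line meets the curve in up to 2 points.
From the visible intercepts: it meets the y-axis at y = 0 (among the integer gridlines); it crosses the x-axis at the gridline x = 0.
These observations pin down the coefficients.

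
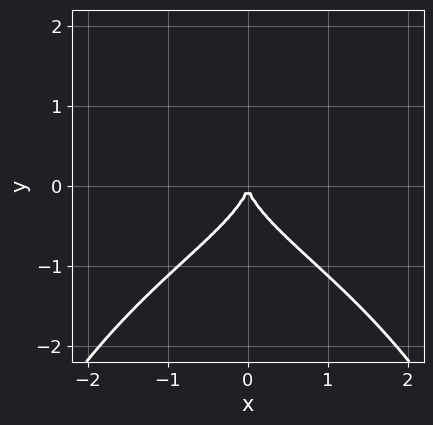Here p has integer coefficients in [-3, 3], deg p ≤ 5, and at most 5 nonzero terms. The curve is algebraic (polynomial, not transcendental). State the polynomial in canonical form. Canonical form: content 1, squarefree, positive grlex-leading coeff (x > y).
x^2*y^2 + 3*y^3 + 3*x^2

1. The degree is 4 — no degree-3 curve has this shape.
2. Symmetries: the x ↦ −x reflection is a symmetry, so x appears only in even powers.
3. From the axis intercepts and sections: it crosses the y-axis at the gridline y = 0; one x-axis crossing is at x = 0.
4. These observations pin down the coefficients.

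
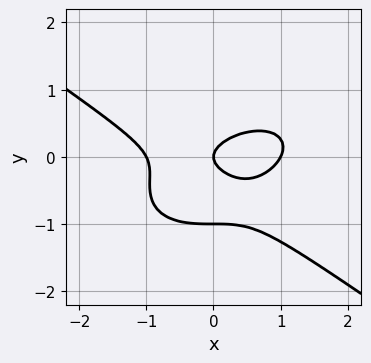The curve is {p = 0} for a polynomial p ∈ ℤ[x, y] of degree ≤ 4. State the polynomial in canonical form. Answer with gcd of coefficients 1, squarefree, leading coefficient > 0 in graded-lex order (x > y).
x^3 + 3*y^3 - x*y + 3*y^2 - x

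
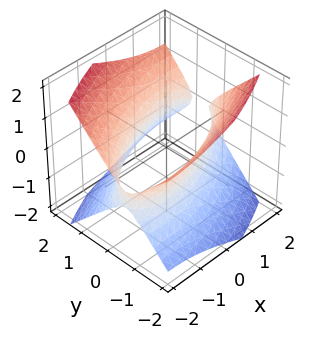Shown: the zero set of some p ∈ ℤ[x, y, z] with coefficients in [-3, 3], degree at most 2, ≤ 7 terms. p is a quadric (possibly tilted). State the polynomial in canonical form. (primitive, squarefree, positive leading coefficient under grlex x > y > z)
x^2 - 2*x*y + 3*y^2 - 3*z^2 - 3

First, deg p = 2. A generic line meets the surface in up to 2 points.
Next, reading off the gridlines: among the integer gridlines, it crosses the y-axis at y ∈ {-1, 1}; no z-intercept at any integer in the box.
Finally, the integer polynomial consistent with all of this is the stated p.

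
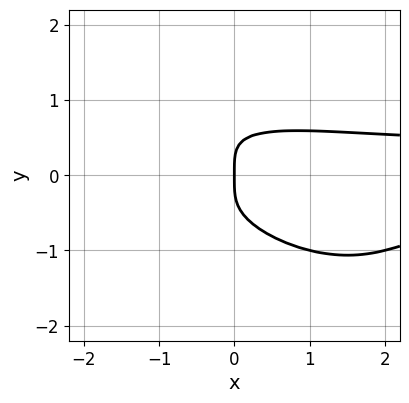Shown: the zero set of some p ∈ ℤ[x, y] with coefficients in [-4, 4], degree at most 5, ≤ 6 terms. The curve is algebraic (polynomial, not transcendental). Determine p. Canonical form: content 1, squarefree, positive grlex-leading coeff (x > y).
x^2*y^2 + 2*x*y^3 + 2*y^4 - x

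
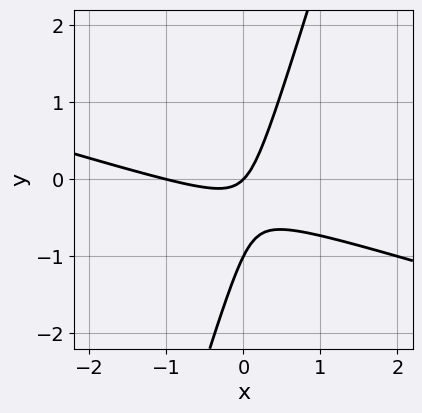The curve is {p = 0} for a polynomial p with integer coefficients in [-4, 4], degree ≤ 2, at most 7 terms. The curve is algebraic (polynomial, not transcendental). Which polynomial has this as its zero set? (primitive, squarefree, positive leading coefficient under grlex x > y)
x^2 + 3*x*y - y^2 + x - y

Degree: a generic line meets the curve in up to 2 points, so deg p = 2.
From the visible intercepts: the x-axis gridline crossings are at x ∈ {-1, 0}; the y-axis gridline crossings are at y ∈ {-1, 0}.
These observations pin down the coefficients.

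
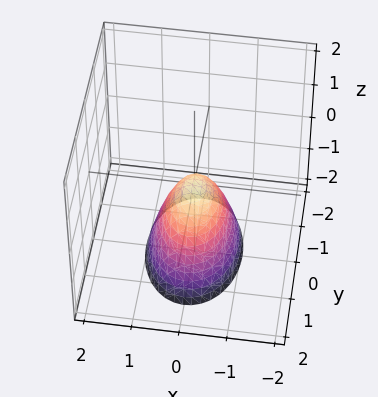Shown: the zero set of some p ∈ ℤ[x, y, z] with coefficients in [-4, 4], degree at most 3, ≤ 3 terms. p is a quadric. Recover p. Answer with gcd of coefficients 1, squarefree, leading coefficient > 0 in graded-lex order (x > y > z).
2*x^2 + y^2 + z

First, deg p = 2.
Then, symmetries: mirror symmetry y ↦ −y ⇒ only even powers of y; mirror symmetry x ↦ −x ⇒ only even powers of x.
Then, from the visible intercepts: it meets the z-axis at z = 0 (among the integer gridlines); it meets the x-axis at x = 0 (among the integer gridlines).
Finally, assembling these constraints gives the stated polynomial.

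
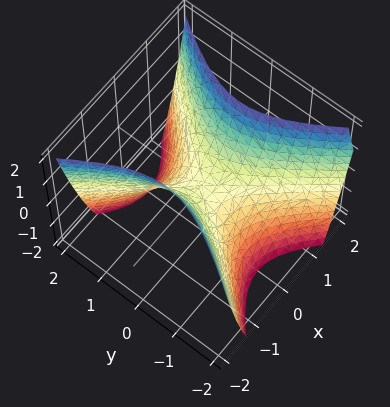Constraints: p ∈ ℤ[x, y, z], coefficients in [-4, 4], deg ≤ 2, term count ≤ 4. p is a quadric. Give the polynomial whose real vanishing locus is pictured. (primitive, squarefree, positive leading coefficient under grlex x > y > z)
3*x^2 - 2*y^2 - 2*z

(a) deg p = 2. A saddle surface; a quadric.
(b) Symmetries: the y ↦ −y reflection is a symmetry, so y appears only in even powers; mirror symmetry x ↦ −x ⇒ only even powers of x.
(c) Observable constraints: it crosses the z-axis at the gridline z = 0; one y-axis crossing is at y = 0.
(d) These observations pin down the coefficients.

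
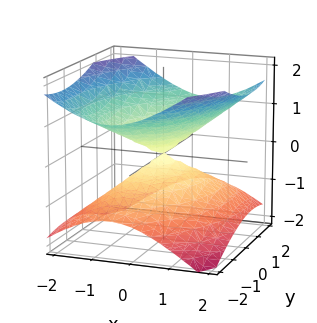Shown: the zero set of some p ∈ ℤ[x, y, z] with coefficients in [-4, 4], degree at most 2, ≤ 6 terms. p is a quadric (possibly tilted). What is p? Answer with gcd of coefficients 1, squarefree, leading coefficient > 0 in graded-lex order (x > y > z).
2*x^2 - x*y + y^2 - 3*z^2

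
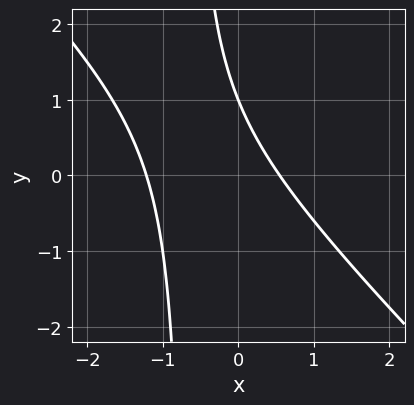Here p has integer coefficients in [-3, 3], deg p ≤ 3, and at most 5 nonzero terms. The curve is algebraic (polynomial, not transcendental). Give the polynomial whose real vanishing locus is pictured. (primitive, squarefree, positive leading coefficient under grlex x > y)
1. The degree is 2 — a generic line meets the curve in up to 2 points.
2. Observable constraints: it crosses the y-axis at the gridline y = 1.
3. Assembling these constraints gives the stated polynomial.

3*x^2 + 3*x*y + 2*x + 2*y - 2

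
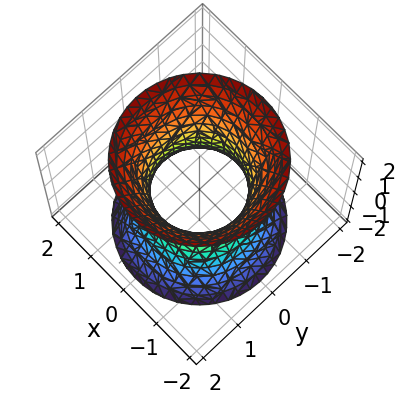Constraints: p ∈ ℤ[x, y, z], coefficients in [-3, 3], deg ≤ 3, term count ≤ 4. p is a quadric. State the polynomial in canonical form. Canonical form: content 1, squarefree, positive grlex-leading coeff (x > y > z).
2*x^2 + 2*y^2 - z^2 - 2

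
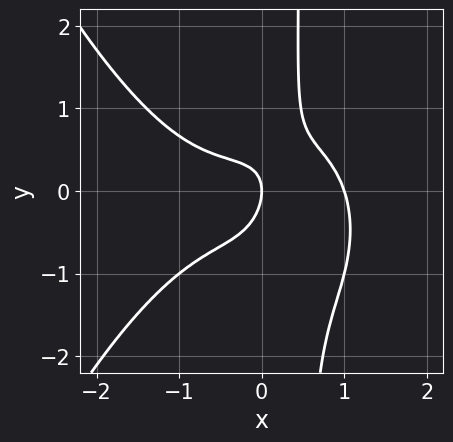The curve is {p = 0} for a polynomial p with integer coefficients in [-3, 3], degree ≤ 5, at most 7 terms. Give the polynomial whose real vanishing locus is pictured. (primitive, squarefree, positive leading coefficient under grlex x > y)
The degree is 4 — the shape is more complex than any degree-3 curve.
From the visible intercepts: the x-axis gridline crossings are at x ∈ {0, 1}; one y-axis crossing is at y = 0.
Fitting integer coefficients to these (and the overall shape) gives p.

x^4 + 2*x*y^2 + x*y - y^2 - x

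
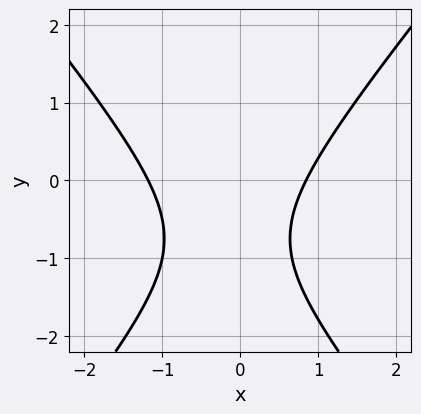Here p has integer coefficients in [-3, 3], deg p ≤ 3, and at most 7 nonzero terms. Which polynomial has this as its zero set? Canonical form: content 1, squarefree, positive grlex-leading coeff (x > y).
First, the degree is 2 — a generic line meets the curve in up to 2 points.
Then, reading off the gridlines: it misses every integer gridline on the y-axis.
Finally, together with the visible shape, these determine p as stated.

3*x^2 - 2*y^2 + x - 3*y - 3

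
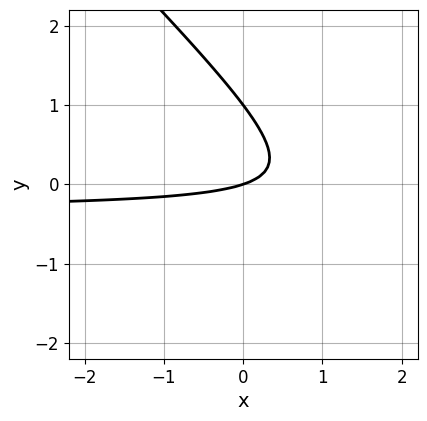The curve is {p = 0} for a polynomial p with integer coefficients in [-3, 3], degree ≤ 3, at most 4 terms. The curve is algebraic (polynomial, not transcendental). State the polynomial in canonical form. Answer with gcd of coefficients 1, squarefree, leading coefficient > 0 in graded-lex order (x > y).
3*x*y + 3*y^2 + x - 3*y

(a) deg p = 2. A generic line meets the curve in up to 2 points.
(b) Against the integer gridlines: among the integer gridlines, it crosses the y-axis at y ∈ {0, 1}; it crosses the x-axis at the gridline x = 0.
(c) Assembling these constraints gives the stated polynomial.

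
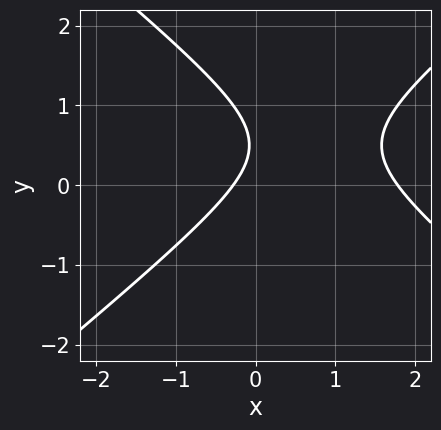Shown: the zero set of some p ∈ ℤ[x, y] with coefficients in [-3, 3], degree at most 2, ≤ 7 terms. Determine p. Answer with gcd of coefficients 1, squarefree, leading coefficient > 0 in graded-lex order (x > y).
The degree is 2 — a generic line meets the curve in up to 2 points.
From the axis intercepts and sections: it misses every integer gridline on the y-axis.
These observations pin down the coefficients.

2*x^2 - 3*y^2 - 3*x + 3*y - 1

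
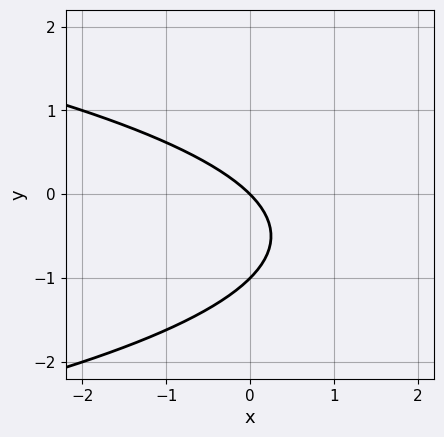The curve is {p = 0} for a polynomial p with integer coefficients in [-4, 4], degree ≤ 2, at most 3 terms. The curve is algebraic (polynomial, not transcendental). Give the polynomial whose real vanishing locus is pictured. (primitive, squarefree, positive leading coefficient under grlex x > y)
y^2 + x + y

1. The degree is 2 — the shape is more complex than any degree-1 curve.
2. Observable constraints: the y-axis gridline crossings are at y ∈ {-1, 0}; it crosses the x-axis at the gridline x = 0.
3. Assembling these constraints gives the stated polynomial.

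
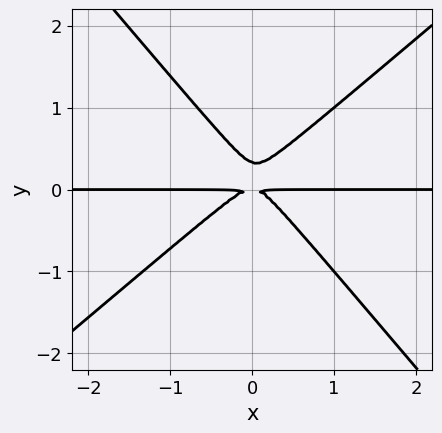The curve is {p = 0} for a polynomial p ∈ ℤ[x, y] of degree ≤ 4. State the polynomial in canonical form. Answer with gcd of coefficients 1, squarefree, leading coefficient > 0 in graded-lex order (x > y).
3*x^2*y - x*y^2 - 3*y^3 + y^2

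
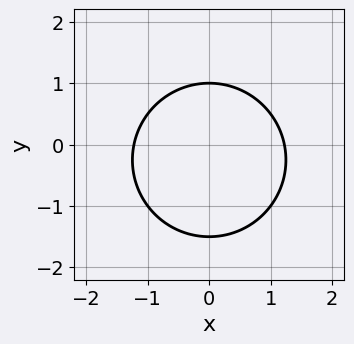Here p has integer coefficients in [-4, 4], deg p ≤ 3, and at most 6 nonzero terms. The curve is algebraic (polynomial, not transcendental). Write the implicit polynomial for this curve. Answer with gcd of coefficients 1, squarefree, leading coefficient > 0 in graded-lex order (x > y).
2*x^2 + 2*y^2 + y - 3

1. deg p = 2.
2. Symmetries: it's symmetric under x → −x, forcing even powers of x.
3. Against the integer gridlines: it meets the y-axis at y = 1 (among the integer gridlines).
4. Assembling these constraints gives the stated polynomial.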